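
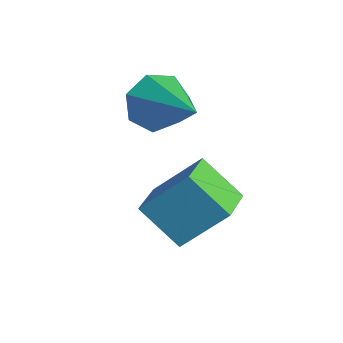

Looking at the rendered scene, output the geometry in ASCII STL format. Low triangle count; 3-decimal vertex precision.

solid 
facet normal -0.909 -0.017 -0.417
outer loop
vertex -2.836 -1.881 2.73
vertex -3.132 -1.615 3.365
vertex -2.869 -1.233 2.776
endloop
endfacet
facet normal 0.721 0.086 -0.688
outer loop
vertex -2.836 -1.881 2.73
vertex -2.869 -1.233 2.776
vertex -1.588 -1.585 4.075
endloop
endfacet
facet normal -0.909 -0.018 -0.417
outer loop
vertex -2.869 -1.233 2.776
vertex -3.132 -1.615 3.365
vertex -3.101 -0.872 3.266
endloop
endfacet
facet normal 0.538 0.780 -0.320
outer loop
vertex -2.869 -1.233 2.776
vertex -3.101 -0.872 3.266
vertex -1.588 -1.585 4.075
endloop
endfacet
facet normal -0.909 -0.018 -0.417
outer loop
vertex -3.101 -0.872 3.266
vertex -3.132 -1.615 3.365
vertex -3.356 -1.07 3.83
endloop
endfacet
facet normal 0.204 0.891 0.405
outer loop
vertex -3.101 -0.872 3.266
vertex -3.356 -1.07 3.83
vertex -1.588 -1.585 4.075
endloop
endfacet
facet normal -0.909 -0.017 -0.417
outer loop
vertex -3.356 -1.07 3.83
vertex -3.132 -1.615 3.365
vertex -3.443 -1.679 4.045
endloop
endfacet
facet normal -0.032 0.337 0.941
outer loop
vertex -3.356 -1.07 3.83
vertex -3.443 -1.679 4.045
vertex -1.588 -1.585 4.075
endloop
endfacet
facet normal -0.909 -0.017 -0.417
outer loop
vertex -3.443 -1.679 4.045
vertex -3.132 -1.615 3.365
vertex -3.296 -2.239 3.748
endloop
endfacet
facet normal 0.009 -0.467 0.884
outer loop
vertex -3.443 -1.679 4.045
vertex -3.296 -2.239 3.748
vertex -1.588 -1.585 4.075
endloop
endfacet
facet normal -0.909 -0.017 -0.417
outer loop
vertex -3.296 -2.239 3.748
vertex -3.132 -1.615 3.365
vertex -3.026 -2.329 3.163
endloop
endfacet
facet normal 0.297 -0.914 0.278
outer loop
vertex -3.296 -2.239 3.748
vertex -3.026 -2.329 3.163
vertex -1.588 -1.585 4.075
endloop
endfacet
facet normal -0.909 -0.017 -0.417
outer loop
vertex -3.026 -2.329 3.163
vertex -3.132 -1.615 3.365
vertex -2.836 -1.881 2.73
endloop
endfacet
facet normal 0.613 -0.668 -0.422
outer loop
vertex -3.026 -2.329 3.163
vertex -2.836 -1.881 2.73
vertex -1.588 -1.585 4.075
endloop
endfacet
facet normal -0.645 -0.391 0.656
outer loop
vertex -0.936 -2.155 2.811
vertex -1.681 -1.395 2.531
vertex -1.432 -3.006 1.816
endloop
endfacet
facet normal 0.677 -0.691 0.253
outer loop
vertex -0.639 -2.525 1.009
vertex -0.936 -2.155 2.811
vertex -1.432 -3.006 1.816
endloop
endfacet
facet normal -0.645 -0.391 0.657
outer loop
vertex -1.432 -3.006 1.816
vertex -1.681 -1.395 2.531
vertex -2.177 -2.246 1.537
endloop
endfacet
facet normal -0.354 -0.608 -0.710
outer loop
vertex -2.177 -2.246 1.537
vertex -0.639 -2.525 1.009
vertex -1.432 -3.006 1.816
endloop
endfacet
facet normal 0.354 0.608 0.710
outer loop
vertex -0.936 -2.155 2.811
vertex -0.888 -0.914 1.724
vertex -1.681 -1.395 2.531
endloop
endfacet
facet normal 0.677 -0.691 0.253
outer loop
vertex -0.143 -1.674 2.003
vertex -0.936 -2.155 2.811
vertex -0.639 -2.525 1.009
endloop
endfacet
facet normal 0.355 0.608 0.710
outer loop
vertex -0.143 -1.674 2.003
vertex -0.888 -0.914 1.724
vertex -0.936 -2.155 2.811
endloop
endfacet
facet normal -0.677 0.691 -0.254
outer loop
vertex -1.681 -1.395 2.531
vertex -0.888 -0.914 1.724
vertex -2.177 -2.246 1.537
endloop
endfacet
facet normal -0.354 -0.609 -0.710
outer loop
vertex -1.384 -1.765 0.729
vertex -0.639 -2.525 1.009
vertex -2.177 -2.246 1.537
endloop
endfacet
facet normal -0.677 0.691 -0.253
outer loop
vertex -2.177 -2.246 1.537
vertex -0.888 -0.914 1.724
vertex -1.384 -1.765 0.729
endloop
endfacet
facet normal 0.645 0.391 -0.656
outer loop
vertex -1.384 -1.765 0.729
vertex -0.143 -1.674 2.003
vertex -0.639 -2.525 1.009
endloop
endfacet
facet normal 0.645 0.391 -0.656
outer loop
vertex -0.888 -0.914 1.724
vertex -0.143 -1.674 2.003
vertex -1.384 -1.765 0.729
endloop
endfacet

endsolid


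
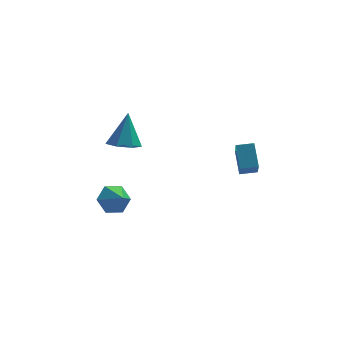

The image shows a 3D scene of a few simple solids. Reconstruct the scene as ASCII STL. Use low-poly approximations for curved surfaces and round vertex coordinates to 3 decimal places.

solid 
facet normal -0.993 -0.052 -0.105
outer loop
vertex 2.566 -3.685 0.645
vertex 2.398 -2.631 1.713
vertex 2.638 -2.279 -0.732
endloop
endfacet
facet normal 0.111 -0.698 -0.707
outer loop
vertex 3.582 -2.229 -0.633
vertex 2.566 -3.685 0.645
vertex 2.638 -2.279 -0.732
endloop
endfacet
facet normal -0.993 -0.051 -0.105
outer loop
vertex 2.638 -2.279 -0.732
vertex 2.398 -2.631 1.713
vertex 2.471 -1.224 0.335
endloop
endfacet
facet normal 0.036 0.713 -0.700
outer loop
vertex 2.471 -1.224 0.335
vertex 3.582 -2.229 -0.633
vertex 2.638 -2.279 -0.732
endloop
endfacet
facet normal -0.035 -0.714 0.699
outer loop
vertex 2.566 -3.685 0.645
vertex 3.342 -2.581 1.812
vertex 2.398 -2.631 1.713
endloop
endfacet
facet normal 0.111 -0.698 -0.707
outer loop
vertex 3.509 -3.636 0.745
vertex 2.566 -3.685 0.645
vertex 3.582 -2.229 -0.633
endloop
endfacet
facet normal -0.037 -0.714 0.700
outer loop
vertex 3.509 -3.636 0.745
vertex 3.342 -2.581 1.812
vertex 2.566 -3.685 0.645
endloop
endfacet
facet normal -0.111 0.698 0.707
outer loop
vertex 2.398 -2.631 1.713
vertex 3.342 -2.581 1.812
vertex 2.471 -1.224 0.335
endloop
endfacet
facet normal 0.037 0.714 -0.699
outer loop
vertex 3.414 -1.175 0.435
vertex 3.582 -2.229 -0.633
vertex 2.471 -1.224 0.335
endloop
endfacet
facet normal -0.111 0.698 0.707
outer loop
vertex 2.471 -1.224 0.335
vertex 3.342 -2.581 1.812
vertex 3.414 -1.175 0.435
endloop
endfacet
facet normal 0.993 0.052 0.105
outer loop
vertex 3.414 -1.175 0.435
vertex 3.509 -3.636 0.745
vertex 3.582 -2.229 -0.633
endloop
endfacet
facet normal 0.993 0.052 0.105
outer loop
vertex 3.342 -2.581 1.812
vertex 3.509 -3.636 0.745
vertex 3.414 -1.175 0.435
endloop
endfacet
facet normal -0.133 -0.382 -0.914
outer loop
vertex -2.364 -2.687 1.761
vertex -3.295 -2.509 1.822
vertex -2.605 -1.948 1.487
endloop
endfacet
facet normal 0.924 0.354 0.142
outer loop
vertex -2.364 -2.687 1.761
vertex -2.605 -1.948 1.487
vertex -3.025 -1.731 3.678
endloop
endfacet
facet normal -0.133 -0.383 -0.914
outer loop
vertex -2.605 -1.948 1.487
vertex -3.295 -2.509 1.822
vertex -3.366 -1.632 1.465
endloop
endfacet
facet normal 0.384 0.923 -0.018
outer loop
vertex -2.605 -1.948 1.487
vertex -3.366 -1.632 1.465
vertex -3.025 -1.731 3.678
endloop
endfacet
facet normal -0.133 -0.383 -0.914
outer loop
vertex -3.366 -1.632 1.465
vertex -3.295 -2.509 1.822
vertex -4.073 -1.976 1.712
endloop
endfacet
facet normal -0.406 0.908 0.103
outer loop
vertex -3.366 -1.632 1.465
vertex -4.073 -1.976 1.712
vertex -3.025 -1.731 3.678
endloop
endfacet
facet normal -0.133 -0.383 -0.914
outer loop
vertex -4.073 -1.976 1.712
vertex -3.295 -2.509 1.822
vertex -4.194 -2.721 2.042
endloop
endfacet
facet normal -0.852 0.322 0.414
outer loop
vertex -4.073 -1.976 1.712
vertex -4.194 -2.721 2.042
vertex -3.025 -1.731 3.678
endloop
endfacet
facet normal -0.133 -0.384 -0.914
outer loop
vertex -4.194 -2.721 2.042
vertex -3.295 -2.509 1.822
vertex -3.638 -3.307 2.207
endloop
endfacet
facet normal -0.618 -0.395 0.680
outer loop
vertex -4.194 -2.721 2.042
vertex -3.638 -3.307 2.207
vertex -3.025 -1.731 3.678
endloop
endfacet
facet normal -0.133 -0.384 -0.914
outer loop
vertex -3.638 -3.307 2.207
vertex -3.295 -2.509 1.822
vertex -2.823 -3.292 2.082
endloop
endfacet
facet normal 0.121 -0.702 0.702
outer loop
vertex -3.638 -3.307 2.207
vertex -2.823 -3.292 2.082
vertex -3.025 -1.731 3.678
endloop
endfacet
facet normal -0.133 -0.384 -0.914
outer loop
vertex -2.823 -3.292 2.082
vertex -3.295 -2.509 1.822
vertex -2.364 -2.687 1.761
endloop
endfacet
facet normal 0.807 -0.368 0.462
outer loop
vertex -2.823 -3.292 2.082
vertex -2.364 -2.687 1.761
vertex -3.025 -1.731 3.678
endloop
endfacet
facet normal -0.401 0.715 -0.572
outer loop
vertex -3.412 0.789 -3.657
vertex -3.847 0.098 -4.216
vertex -4.318 0.465 -3.427
endloop
endfacet
facet normal 0.206 0.115 0.972
outer loop
vertex -3.412 0.789 -3.657
vertex -4.318 0.465 -3.427
vertex -3.333 -0.818 -3.484
endloop
endfacet
facet normal -0.402 0.715 -0.572
outer loop
vertex -4.318 0.465 -3.427
vertex -3.847 0.098 -4.216
vertex -4.753 -0.227 -3.986
endloop
endfacet
facet normal -0.444 -0.377 0.813
outer loop
vertex -4.318 0.465 -3.427
vertex -4.753 -0.227 -3.986
vertex -3.333 -0.818 -3.484
endloop
endfacet
facet normal -0.402 0.715 -0.572
outer loop
vertex -4.753 -0.227 -3.986
vertex -3.847 0.098 -4.216
vertex -4.282 -0.594 -4.775
endloop
endfacet
facet normal -0.427 -0.890 0.159
outer loop
vertex -4.753 -0.227 -3.986
vertex -4.282 -0.594 -4.775
vertex -3.333 -0.818 -3.484
endloop
endfacet
facet normal -0.402 0.715 -0.572
outer loop
vertex -4.282 -0.594 -4.775
vertex -3.847 0.098 -4.216
vertex -3.376 -0.269 -5.006
endloop
endfacet
facet normal 0.241 -0.911 -0.335
outer loop
vertex -4.282 -0.594 -4.775
vertex -3.376 -0.269 -5.006
vertex -3.333 -0.818 -3.484
endloop
endfacet
facet normal -0.402 0.715 -0.572
outer loop
vertex -3.376 -0.269 -5.006
vertex -3.847 0.098 -4.216
vertex -2.941 0.422 -4.447
endloop
endfacet
facet normal 0.891 -0.418 -0.176
outer loop
vertex -3.376 -0.269 -5.006
vertex -2.941 0.422 -4.447
vertex -3.333 -0.818 -3.484
endloop
endfacet
facet normal -0.402 0.715 -0.572
outer loop
vertex -2.941 0.422 -4.447
vertex -3.847 0.098 -4.216
vertex -3.412 0.789 -3.657
endloop
endfacet
facet normal 0.874 0.094 0.477
outer loop
vertex -2.941 0.422 -4.447
vertex -3.412 0.789 -3.657
vertex -3.333 -0.818 -3.484
endloop
endfacet

endsolid


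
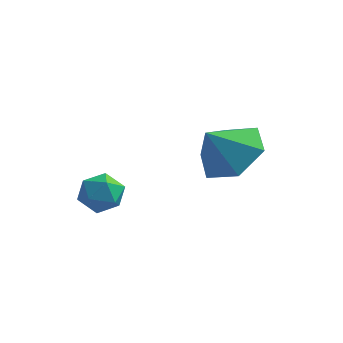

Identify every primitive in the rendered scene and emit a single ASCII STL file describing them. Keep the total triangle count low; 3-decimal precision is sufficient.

solid 
facet normal -0.982 -0.045 0.182
outer loop
vertex -2.917 1.369 -2.559
vertex -2.928 0.712 -2.782
vertex -2.81 0.848 -2.112
endloop
endfacet
facet normal -0.661 0.406 0.631
outer loop
vertex -2.917 1.369 -2.559
vertex -2.81 0.848 -2.112
vertex -2.422 1.422 -2.075
endloop
endfacet
facet normal -0.336 0.910 0.244
outer loop
vertex -2.917 1.369 -2.559
vertex -2.422 1.422 -2.075
vertex -2.3 1.641 -2.723
endloop
endfacet
facet normal -0.458 0.769 -0.446
outer loop
vertex -2.917 1.369 -2.559
vertex -2.3 1.641 -2.723
vertex -2.613 1.201 -3.16
endloop
endfacet
facet normal -0.857 0.178 -0.483
outer loop
vertex -2.917 1.369 -2.559
vertex -2.613 1.201 -3.16
vertex -2.928 0.712 -2.782
endloop
endfacet
facet normal -0.159 0.044 0.986
outer loop
vertex -2.422 1.422 -2.075
vertex -2.81 0.848 -2.112
vertex -2.127 0.799 -2.0
endloop
endfacet
facet normal -0.680 -0.686 0.259
outer loop
vertex -2.81 0.848 -2.112
vertex -2.928 0.712 -2.782
vertex -2.44 0.359 -2.437
endloop
endfacet
facet normal -0.477 -0.324 -0.817
outer loop
vertex -2.928 0.712 -2.782
vertex -2.613 1.201 -3.16
vertex -2.318 0.578 -3.085
endloop
endfacet
facet normal 0.169 0.631 -0.757
outer loop
vertex -2.613 1.201 -3.16
vertex -2.3 1.641 -2.723
vertex -1.93 1.152 -3.048
endloop
endfacet
facet normal 0.367 0.858 0.359
outer loop
vertex -2.3 1.641 -2.723
vertex -2.422 1.422 -2.075
vertex -1.812 1.288 -2.378
endloop
endfacet
facet normal 0.458 -0.769 0.446
outer loop
vertex -1.823 0.631 -2.601
vertex -2.127 0.799 -2.0
vertex -2.44 0.359 -2.437
endloop
endfacet
facet normal 0.336 -0.910 -0.244
outer loop
vertex -1.823 0.631 -2.601
vertex -2.44 0.359 -2.437
vertex -2.318 0.578 -3.085
endloop
endfacet
facet normal 0.661 -0.406 -0.631
outer loop
vertex -1.823 0.631 -2.601
vertex -2.318 0.578 -3.085
vertex -1.93 1.152 -3.048
endloop
endfacet
facet normal 0.982 0.045 -0.182
outer loop
vertex -1.823 0.631 -2.601
vertex -1.93 1.152 -3.048
vertex -1.812 1.288 -2.378
endloop
endfacet
facet normal 0.857 -0.178 0.483
outer loop
vertex -1.823 0.631 -2.601
vertex -1.812 1.288 -2.378
vertex -2.127 0.799 -2.0
endloop
endfacet
facet normal -0.169 -0.631 0.757
outer loop
vertex -2.44 0.359 -2.437
vertex -2.127 0.799 -2.0
vertex -2.81 0.848 -2.112
endloop
endfacet
facet normal -0.367 -0.858 -0.359
outer loop
vertex -2.318 0.578 -3.085
vertex -2.44 0.359 -2.437
vertex -2.928 0.712 -2.782
endloop
endfacet
facet normal 0.159 -0.044 -0.986
outer loop
vertex -1.93 1.152 -3.048
vertex -2.318 0.578 -3.085
vertex -2.613 1.201 -3.16
endloop
endfacet
facet normal 0.680 0.686 -0.259
outer loop
vertex -1.812 1.288 -2.378
vertex -1.93 1.152 -3.048
vertex -2.3 1.641 -2.723
endloop
endfacet
facet normal 0.477 0.324 0.817
outer loop
vertex -2.127 0.799 -2.0
vertex -1.812 1.288 -2.378
vertex -2.422 1.422 -2.075
endloop
endfacet
facet normal 0.435 0.461 -0.773
outer loop
vertex 0.964 3.77 -0.92
vertex 0.502 3.078 -1.593
vertex 0.001 3.987 -1.333
endloop
endfacet
facet normal -0.276 0.419 0.865
outer loop
vertex 0.964 3.77 -0.92
vertex 0.001 3.987 -1.333
vertex -0.042 2.502 -0.627
endloop
endfacet
facet normal 0.435 0.461 -0.773
outer loop
vertex 0.001 3.987 -1.333
vertex 0.502 3.078 -1.593
vertex -0.461 3.295 -2.006
endloop
endfacet
facet normal -0.894 0.213 0.394
outer loop
vertex 0.001 3.987 -1.333
vertex -0.461 3.295 -2.006
vertex -0.042 2.502 -0.627
endloop
endfacet
facet normal 0.435 0.461 -0.773
outer loop
vertex -0.461 3.295 -2.006
vertex 0.502 3.078 -1.593
vertex 0.04 2.386 -2.266
endloop
endfacet
facet normal -0.877 -0.481 -0.010
outer loop
vertex -0.461 3.295 -2.006
vertex 0.04 2.386 -2.266
vertex -0.042 2.502 -0.627
endloop
endfacet
facet normal 0.435 0.461 -0.773
outer loop
vertex 0.04 2.386 -2.266
vertex 0.502 3.078 -1.593
vertex 1.003 2.169 -1.853
endloop
endfacet
facet normal -0.242 -0.969 0.056
outer loop
vertex 0.04 2.386 -2.266
vertex 1.003 2.169 -1.853
vertex -0.042 2.502 -0.627
endloop
endfacet
facet normal 0.435 0.461 -0.774
outer loop
vertex 1.003 2.169 -1.853
vertex 0.502 3.078 -1.593
vertex 1.465 2.861 -1.181
endloop
endfacet
facet normal 0.375 -0.762 0.527
outer loop
vertex 1.003 2.169 -1.853
vertex 1.465 2.861 -1.181
vertex -0.042 2.502 -0.627
endloop
endfacet
facet normal 0.435 0.462 -0.773
outer loop
vertex 1.465 2.861 -1.181
vertex 0.502 3.078 -1.593
vertex 0.964 3.77 -0.92
endloop
endfacet
facet normal 0.359 -0.070 0.931
outer loop
vertex 1.465 2.861 -1.181
vertex 0.964 3.77 -0.92
vertex -0.042 2.502 -0.627
endloop
endfacet

endsolid


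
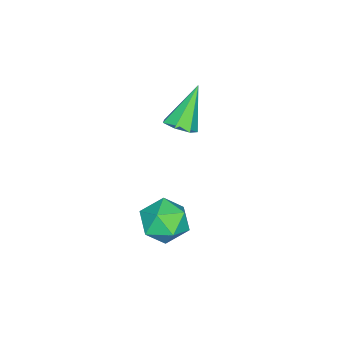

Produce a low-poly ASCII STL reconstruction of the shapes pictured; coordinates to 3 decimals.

solid 
facet normal -0.903 -0.261 0.342
outer loop
vertex -0.544 3.341 -3.414
vertex -0.337 2.381 -3.601
vertex -0.114 2.776 -2.711
endloop
endfacet
facet normal -0.666 0.327 0.670
outer loop
vertex -0.544 3.341 -3.414
vertex -0.114 2.776 -2.711
vertex 0.198 3.714 -2.858
endloop
endfacet
facet normal -0.542 0.823 0.171
outer loop
vertex -0.544 3.341 -3.414
vertex 0.198 3.714 -2.858
vertex 0.168 3.898 -3.839
endloop
endfacet
facet normal -0.701 0.541 -0.465
outer loop
vertex -0.544 3.341 -3.414
vertex 0.168 3.898 -3.839
vertex -0.163 3.075 -4.298
endloop
endfacet
facet normal -0.924 -0.129 -0.359
outer loop
vertex -0.544 3.341 -3.414
vertex -0.163 3.075 -4.298
vertex -0.337 2.381 -3.601
endloop
endfacet
facet normal -0.045 0.169 0.985
outer loop
vertex 0.198 3.714 -2.858
vertex -0.114 2.776 -2.711
vertex 0.863 2.985 -2.702
endloop
endfacet
facet normal -0.427 -0.782 0.454
outer loop
vertex -0.114 2.776 -2.711
vertex -0.337 2.381 -3.601
vertex 0.532 2.162 -3.161
endloop
endfacet
facet normal -0.463 -0.568 -0.681
outer loop
vertex -0.337 2.381 -3.601
vertex -0.163 3.075 -4.298
vertex 0.502 2.346 -4.142
endloop
endfacet
facet normal -0.102 0.516 -0.851
outer loop
vertex -0.163 3.075 -4.298
vertex 0.168 3.898 -3.839
vertex 0.814 3.284 -4.289
endloop
endfacet
facet normal 0.155 0.972 0.178
outer loop
vertex 0.168 3.898 -3.839
vertex 0.198 3.714 -2.858
vertex 1.037 3.679 -3.399
endloop
endfacet
facet normal 0.701 -0.541 0.465
outer loop
vertex 1.244 2.719 -3.586
vertex 0.863 2.985 -2.702
vertex 0.532 2.162 -3.161
endloop
endfacet
facet normal 0.542 -0.823 -0.171
outer loop
vertex 1.244 2.719 -3.586
vertex 0.532 2.162 -3.161
vertex 0.502 2.346 -4.142
endloop
endfacet
facet normal 0.666 -0.327 -0.670
outer loop
vertex 1.244 2.719 -3.586
vertex 0.502 2.346 -4.142
vertex 0.814 3.284 -4.289
endloop
endfacet
facet normal 0.903 0.261 -0.342
outer loop
vertex 1.244 2.719 -3.586
vertex 0.814 3.284 -4.289
vertex 1.037 3.679 -3.399
endloop
endfacet
facet normal 0.924 0.129 0.359
outer loop
vertex 1.244 2.719 -3.586
vertex 1.037 3.679 -3.399
vertex 0.863 2.985 -2.702
endloop
endfacet
facet normal 0.102 -0.516 0.851
outer loop
vertex 0.532 2.162 -3.161
vertex 0.863 2.985 -2.702
vertex -0.114 2.776 -2.711
endloop
endfacet
facet normal -0.155 -0.972 -0.178
outer loop
vertex 0.502 2.346 -4.142
vertex 0.532 2.162 -3.161
vertex -0.337 2.381 -3.601
endloop
endfacet
facet normal 0.045 -0.169 -0.985
outer loop
vertex 0.814 3.284 -4.289
vertex 0.502 2.346 -4.142
vertex -0.163 3.075 -4.298
endloop
endfacet
facet normal 0.427 0.782 -0.454
outer loop
vertex 1.037 3.679 -3.399
vertex 0.814 3.284 -4.289
vertex 0.168 3.898 -3.839
endloop
endfacet
facet normal 0.463 0.568 0.681
outer loop
vertex 0.863 2.985 -2.702
vertex 1.037 3.679 -3.399
vertex 0.198 3.714 -2.858
endloop
endfacet
facet normal 0.577 -0.114 -0.809
outer loop
vertex -1.087 2.738 0.369
vertex -1.626 2.685 -0.008
vertex -1.29 3.229 0.155
endloop
endfacet
facet normal 0.524 0.513 0.680
outer loop
vertex -1.087 2.738 0.369
vertex -1.29 3.229 0.155
vertex -2.694 2.895 1.488
endloop
endfacet
facet normal 0.576 -0.114 -0.809
outer loop
vertex -1.29 3.229 0.155
vertex -1.626 2.685 -0.008
vertex -1.747 3.311 -0.182
endloop
endfacet
facet normal -0.003 0.971 0.240
outer loop
vertex -1.29 3.229 0.155
vertex -1.747 3.311 -0.182
vertex -2.694 2.895 1.488
endloop
endfacet
facet normal 0.577 -0.113 -0.809
outer loop
vertex -1.747 3.311 -0.182
vertex -1.626 2.685 -0.008
vertex -2.112 2.921 -0.388
endloop
endfacet
facet normal -0.662 0.723 -0.195
outer loop
vertex -1.747 3.311 -0.182
vertex -2.112 2.921 -0.388
vertex -2.694 2.895 1.488
endloop
endfacet
facet normal 0.577 -0.114 -0.809
outer loop
vertex -2.112 2.921 -0.388
vertex -1.626 2.685 -0.008
vertex -2.112 2.354 -0.308
endloop
endfacet
facet normal -0.954 -0.042 -0.297
outer loop
vertex -2.112 2.921 -0.388
vertex -2.112 2.354 -0.308
vertex -2.694 2.895 1.488
endloop
endfacet
facet normal 0.576 -0.113 -0.809
outer loop
vertex -2.112 2.354 -0.308
vertex -1.626 2.685 -0.008
vertex -1.746 2.036 -0.003
endloop
endfacet
facet normal -0.661 -0.750 0.012
outer loop
vertex -2.112 2.354 -0.308
vertex -1.746 2.036 -0.003
vertex -2.694 2.895 1.488
endloop
endfacet
facet normal 0.576 -0.113 -0.809
outer loop
vertex -1.746 2.036 -0.003
vertex -1.626 2.685 -0.008
vertex -1.29 2.207 0.298
endloop
endfacet
facet normal -0.003 -0.867 0.498
outer loop
vertex -1.746 2.036 -0.003
vertex -1.29 2.207 0.298
vertex -2.694 2.895 1.488
endloop
endfacet
facet normal 0.577 -0.112 -0.809
outer loop
vertex -1.29 2.207 0.298
vertex -1.626 2.685 -0.008
vertex -1.087 2.738 0.369
endloop
endfacet
facet normal 0.524 -0.306 0.795
outer loop
vertex -1.29 2.207 0.298
vertex -1.087 2.738 0.369
vertex -2.694 2.895 1.488
endloop
endfacet

endsolid


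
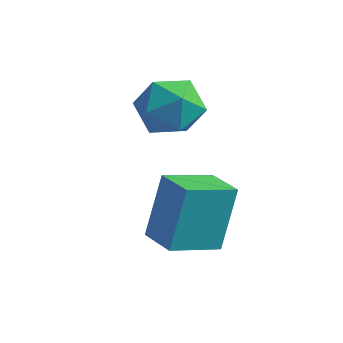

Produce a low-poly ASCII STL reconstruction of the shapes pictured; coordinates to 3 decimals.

solid 
facet normal 0.146 0.101 0.984
outer loop
vertex -2.953 -0.01 0.732
vertex -3.635 -0.803 0.915
vertex -2.602 -1.011 0.783
endloop
endfacet
facet normal 0.730 0.288 0.620
outer loop
vertex -2.953 -0.01 0.732
vertex -2.602 -1.011 0.783
vertex -2.227 -0.355 0.037
endloop
endfacet
facet normal 0.552 0.816 0.172
outer loop
vertex -2.953 -0.01 0.732
vertex -2.227 -0.355 0.037
vertex -3.029 0.258 -0.293
endloop
endfacet
facet normal -0.142 0.955 0.260
outer loop
vertex -2.953 -0.01 0.732
vertex -3.029 0.258 -0.293
vertex -3.899 -0.019 0.249
endloop
endfacet
facet normal -0.394 0.514 0.762
outer loop
vertex -2.953 -0.01 0.732
vertex -3.899 -0.019 0.249
vertex -3.635 -0.803 0.915
endloop
endfacet
facet normal 0.934 -0.273 0.229
outer loop
vertex -2.227 -0.355 0.037
vertex -2.602 -1.011 0.783
vertex -2.461 -1.361 -0.209
endloop
endfacet
facet normal -0.011 -0.574 0.818
outer loop
vertex -2.602 -1.011 0.783
vertex -3.635 -0.803 0.915
vertex -3.331 -1.638 0.333
endloop
endfacet
facet normal -0.883 0.093 0.460
outer loop
vertex -3.635 -0.803 0.915
vertex -3.899 -0.019 0.249
vertex -4.133 -1.025 0.003
endloop
endfacet
facet normal -0.476 0.806 -0.352
outer loop
vertex -3.899 -0.019 0.249
vertex -3.029 0.258 -0.293
vertex -3.758 -0.369 -0.743
endloop
endfacet
facet normal 0.647 0.580 -0.495
outer loop
vertex -3.029 0.258 -0.293
vertex -2.227 -0.355 0.037
vertex -2.725 -0.577 -0.875
endloop
endfacet
facet normal 0.142 -0.955 -0.260
outer loop
vertex -3.407 -1.37 -0.692
vertex -2.461 -1.361 -0.209
vertex -3.331 -1.638 0.333
endloop
endfacet
facet normal -0.552 -0.816 -0.172
outer loop
vertex -3.407 -1.37 -0.692
vertex -3.331 -1.638 0.333
vertex -4.133 -1.025 0.003
endloop
endfacet
facet normal -0.730 -0.288 -0.620
outer loop
vertex -3.407 -1.37 -0.692
vertex -4.133 -1.025 0.003
vertex -3.758 -0.369 -0.743
endloop
endfacet
facet normal -0.146 -0.101 -0.984
outer loop
vertex -3.407 -1.37 -0.692
vertex -3.758 -0.369 -0.743
vertex -2.725 -0.577 -0.875
endloop
endfacet
facet normal 0.394 -0.514 -0.762
outer loop
vertex -3.407 -1.37 -0.692
vertex -2.725 -0.577 -0.875
vertex -2.461 -1.361 -0.209
endloop
endfacet
facet normal 0.476 -0.806 0.352
outer loop
vertex -3.331 -1.638 0.333
vertex -2.461 -1.361 -0.209
vertex -2.602 -1.011 0.783
endloop
endfacet
facet normal -0.647 -0.580 0.495
outer loop
vertex -4.133 -1.025 0.003
vertex -3.331 -1.638 0.333
vertex -3.635 -0.803 0.915
endloop
endfacet
facet normal -0.934 0.273 -0.229
outer loop
vertex -3.758 -0.369 -0.743
vertex -4.133 -1.025 0.003
vertex -3.899 -0.019 0.249
endloop
endfacet
facet normal 0.011 0.574 -0.818
outer loop
vertex -2.725 -0.577 -0.875
vertex -3.758 -0.369 -0.743
vertex -3.029 0.258 -0.293
endloop
endfacet
facet normal 0.883 -0.093 -0.460
outer loop
vertex -2.461 -1.361 -0.209
vertex -2.725 -0.577 -0.875
vertex -2.227 -0.355 0.037
endloop
endfacet
facet normal -0.881 0.431 -0.195
outer loop
vertex -2.246 -2.636 -1.062
vertex -1.475 -1.332 -1.664
vertex -2.253 -3.475 -2.888
endloop
endfacet
facet normal -0.473 -0.800 0.369
outer loop
vertex -1.205 -3.988 -2.656
vertex -2.246 -2.636 -1.062
vertex -2.253 -3.475 -2.888
endloop
endfacet
facet normal -0.881 0.431 -0.195
outer loop
vertex -2.253 -3.475 -2.888
vertex -1.475 -1.332 -1.664
vertex -1.482 -2.171 -3.49
endloop
endfacet
facet normal -0.003 -0.418 -0.909
outer loop
vertex -1.482 -2.171 -3.49
vertex -1.205 -3.988 -2.656
vertex -2.253 -3.475 -2.888
endloop
endfacet
facet normal 0.003 0.418 0.909
outer loop
vertex -2.246 -2.636 -1.062
vertex -0.427 -1.845 -1.432
vertex -1.475 -1.332 -1.664
endloop
endfacet
facet normal -0.473 -0.800 0.369
outer loop
vertex -1.198 -3.149 -0.83
vertex -2.246 -2.636 -1.062
vertex -1.205 -3.988 -2.656
endloop
endfacet
facet normal 0.003 0.418 0.909
outer loop
vertex -1.198 -3.149 -0.83
vertex -0.427 -1.845 -1.432
vertex -2.246 -2.636 -1.062
endloop
endfacet
facet normal 0.473 0.800 -0.369
outer loop
vertex -1.475 -1.332 -1.664
vertex -0.427 -1.845 -1.432
vertex -1.482 -2.171 -3.49
endloop
endfacet
facet normal -0.003 -0.418 -0.909
outer loop
vertex -0.434 -2.684 -3.258
vertex -1.205 -3.988 -2.656
vertex -1.482 -2.171 -3.49
endloop
endfacet
facet normal 0.473 0.800 -0.369
outer loop
vertex -1.482 -2.171 -3.49
vertex -0.427 -1.845 -1.432
vertex -0.434 -2.684 -3.258
endloop
endfacet
facet normal 0.881 -0.431 0.195
outer loop
vertex -0.434 -2.684 -3.258
vertex -1.198 -3.149 -0.83
vertex -1.205 -3.988 -2.656
endloop
endfacet
facet normal 0.881 -0.431 0.195
outer loop
vertex -0.427 -1.845 -1.432
vertex -1.198 -3.149 -0.83
vertex -0.434 -2.684 -3.258
endloop
endfacet

endsolid


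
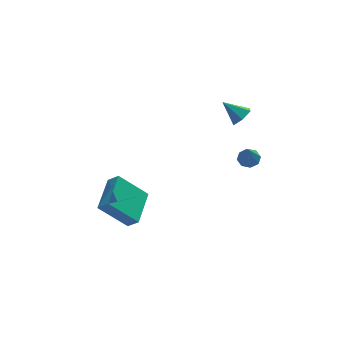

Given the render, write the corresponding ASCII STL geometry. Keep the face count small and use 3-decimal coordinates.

solid 
facet normal -0.698 0.134 0.703
outer loop
vertex -3.25 -3.41 -0.792
vertex -2.388 -1.563 -0.289
vertex -3.731 -3.036 -1.341
endloop
endfacet
facet normal -0.411 -0.880 -0.239
outer loop
vertex -2.272 -3.317 -2.811
vertex -3.25 -3.41 -0.792
vertex -3.731 -3.036 -1.341
endloop
endfacet
facet normal -0.698 0.134 0.703
outer loop
vertex -3.731 -3.036 -1.341
vertex -2.388 -1.563 -0.289
vertex -2.869 -1.189 -0.838
endloop
endfacet
facet normal -0.587 0.456 -0.669
outer loop
vertex -2.869 -1.189 -0.838
vertex -2.272 -3.317 -2.811
vertex -3.731 -3.036 -1.341
endloop
endfacet
facet normal 0.587 -0.456 0.669
outer loop
vertex -3.25 -3.41 -0.792
vertex -0.929 -1.844 -1.759
vertex -2.388 -1.563 -0.289
endloop
endfacet
facet normal -0.411 -0.880 -0.239
outer loop
vertex -1.791 -3.691 -2.262
vertex -3.25 -3.41 -0.792
vertex -2.272 -3.317 -2.811
endloop
endfacet
facet normal 0.587 -0.456 0.669
outer loop
vertex -1.791 -3.691 -2.262
vertex -0.929 -1.844 -1.759
vertex -3.25 -3.41 -0.792
endloop
endfacet
facet normal 0.411 0.880 0.239
outer loop
vertex -2.388 -1.563 -0.289
vertex -0.929 -1.844 -1.759
vertex -2.869 -1.189 -0.838
endloop
endfacet
facet normal -0.587 0.456 -0.669
outer loop
vertex -1.41 -1.47 -2.308
vertex -2.272 -3.317 -2.811
vertex -2.869 -1.189 -0.838
endloop
endfacet
facet normal 0.411 0.880 0.239
outer loop
vertex -2.869 -1.189 -0.838
vertex -0.929 -1.844 -1.759
vertex -1.41 -1.47 -2.308
endloop
endfacet
facet normal 0.698 -0.134 -0.703
outer loop
vertex -1.41 -1.47 -2.308
vertex -1.791 -3.691 -2.262
vertex -2.272 -3.317 -2.811
endloop
endfacet
facet normal 0.698 -0.134 -0.703
outer loop
vertex -0.929 -1.844 -1.759
vertex -1.791 -3.691 -2.262
vertex -1.41 -1.47 -2.308
endloop
endfacet
facet normal 0.196 0.482 -0.854
outer loop
vertex 4.499 -3.311 1.435
vertex 3.912 -3.214 1.355
vertex 4.359 -2.917 1.625
endloop
endfacet
facet normal 0.821 0.016 0.571
outer loop
vertex 4.499 -3.311 1.435
vertex 4.359 -2.917 1.625
vertex 3.588 -4.006 2.765
endloop
endfacet
facet normal 0.198 0.480 -0.855
outer loop
vertex 4.359 -2.917 1.625
vertex 3.912 -3.214 1.355
vertex 3.957 -2.696 1.656
endloop
endfacet
facet normal 0.357 0.543 0.760
outer loop
vertex 4.359 -2.917 1.625
vertex 3.957 -2.696 1.656
vertex 3.588 -4.006 2.765
endloop
endfacet
facet normal 0.197 0.480 -0.855
outer loop
vertex 3.957 -2.696 1.656
vertex 3.912 -3.214 1.355
vertex 3.529 -2.779 1.511
endloop
endfacet
facet normal -0.353 0.660 0.663
outer loop
vertex 3.957 -2.696 1.656
vertex 3.529 -2.779 1.511
vertex 3.588 -4.006 2.765
endloop
endfacet
facet normal 0.197 0.480 -0.855
outer loop
vertex 3.529 -2.779 1.511
vertex 3.912 -3.214 1.355
vertex 3.326 -3.116 1.275
endloop
endfacet
facet normal -0.892 0.301 0.337
outer loop
vertex 3.529 -2.779 1.511
vertex 3.326 -3.116 1.275
vertex 3.588 -4.006 2.765
endloop
endfacet
facet normal 0.197 0.482 -0.854
outer loop
vertex 3.326 -3.116 1.275
vertex 3.912 -3.214 1.355
vertex 3.466 -3.51 1.085
endloop
endfacet
facet normal -0.946 -0.323 -0.027
outer loop
vertex 3.326 -3.116 1.275
vertex 3.466 -3.51 1.085
vertex 3.588 -4.006 2.765
endloop
endfacet
facet normal 0.199 0.480 -0.854
outer loop
vertex 3.466 -3.51 1.085
vertex 3.912 -3.214 1.355
vertex 3.867 -3.731 1.054
endloop
endfacet
facet normal -0.484 -0.848 -0.215
outer loop
vertex 3.466 -3.51 1.085
vertex 3.867 -3.731 1.054
vertex 3.588 -4.006 2.765
endloop
endfacet
facet normal 0.196 0.481 -0.855
outer loop
vertex 3.867 -3.731 1.054
vertex 3.912 -3.214 1.355
vertex 4.295 -3.648 1.199
endloop
endfacet
facet normal 0.228 -0.967 -0.118
outer loop
vertex 3.867 -3.731 1.054
vertex 4.295 -3.648 1.199
vertex 3.588 -4.006 2.765
endloop
endfacet
facet normal 0.196 0.480 -0.855
outer loop
vertex 4.295 -3.648 1.199
vertex 3.912 -3.214 1.355
vertex 4.499 -3.311 1.435
endloop
endfacet
facet normal 0.766 -0.609 0.207
outer loop
vertex 4.295 -3.648 1.199
vertex 4.499 -3.311 1.435
vertex 3.588 -4.006 2.765
endloop
endfacet
facet normal 0.648 -0.417 -0.637
outer loop
vertex 4.69 -0.15 2.724
vertex 4.174 -0.569 2.473
vertex 4.291 0.066 2.177
endloop
endfacet
facet normal 0.197 0.952 0.232
outer loop
vertex 4.69 -0.15 2.724
vertex 4.291 0.066 2.177
vertex 3.306 -0.011 3.327
endloop
endfacet
facet normal 0.649 -0.416 -0.637
outer loop
vertex 4.291 0.066 2.177
vertex 4.174 -0.569 2.473
vertex 3.776 -0.353 1.926
endloop
endfacet
facet normal -0.479 0.802 -0.356
outer loop
vertex 4.291 0.066 2.177
vertex 3.776 -0.353 1.926
vertex 3.306 -0.011 3.327
endloop
endfacet
facet normal 0.649 -0.416 -0.637
outer loop
vertex 3.776 -0.353 1.926
vertex 4.174 -0.569 2.473
vertex 3.659 -0.988 2.222
endloop
endfacet
facet normal -0.946 0.024 -0.323
outer loop
vertex 3.776 -0.353 1.926
vertex 3.659 -0.988 2.222
vertex 3.306 -0.011 3.327
endloop
endfacet
facet normal 0.649 -0.416 -0.637
outer loop
vertex 3.659 -0.988 2.222
vertex 4.174 -0.569 2.473
vertex 4.057 -1.204 2.768
endloop
endfacet
facet normal -0.738 -0.605 0.299
outer loop
vertex 3.659 -0.988 2.222
vertex 4.057 -1.204 2.768
vertex 3.306 -0.011 3.327
endloop
endfacet
facet normal 0.648 -0.416 -0.638
outer loop
vertex 4.057 -1.204 2.768
vertex 4.174 -0.569 2.473
vertex 4.573 -0.785 3.019
endloop
endfacet
facet normal -0.062 -0.455 0.888
outer loop
vertex 4.057 -1.204 2.768
vertex 4.573 -0.785 3.019
vertex 3.306 -0.011 3.327
endloop
endfacet
facet normal 0.648 -0.416 -0.638
outer loop
vertex 4.573 -0.785 3.019
vertex 4.174 -0.569 2.473
vertex 4.69 -0.15 2.724
endloop
endfacet
facet normal 0.405 0.323 0.855
outer loop
vertex 4.573 -0.785 3.019
vertex 4.69 -0.15 2.724
vertex 3.306 -0.011 3.327
endloop
endfacet

endsolid


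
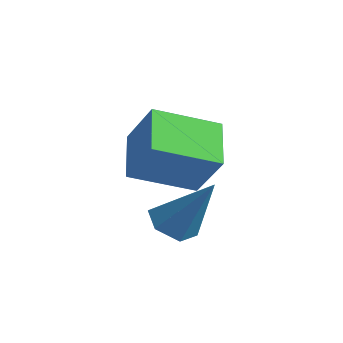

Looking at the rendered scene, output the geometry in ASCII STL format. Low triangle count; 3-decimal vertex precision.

solid 
facet normal -0.531 -0.229 -0.815
outer loop
vertex 1.27 -1.511 -2.101
vertex 0.635 -1.195 -1.776
vertex 1.111 -0.755 -2.21
endloop
endfacet
facet normal 0.947 0.159 -0.278
outer loop
vertex 1.27 -1.511 -2.101
vertex 1.111 -0.755 -2.21
vertex 1.725 -0.725 -0.104
endloop
endfacet
facet normal -0.531 -0.230 -0.815
outer loop
vertex 1.111 -0.755 -2.21
vertex 0.635 -1.195 -1.776
vertex 0.476 -0.44 -1.885
endloop
endfacet
facet normal 0.388 0.913 -0.126
outer loop
vertex 1.111 -0.755 -2.21
vertex 0.476 -0.44 -1.885
vertex 1.725 -0.725 -0.104
endloop
endfacet
facet normal -0.531 -0.230 -0.815
outer loop
vertex 0.476 -0.44 -1.885
vertex 0.635 -1.195 -1.776
vertex 0.0 -0.88 -1.451
endloop
endfacet
facet normal -0.392 0.825 0.407
outer loop
vertex 0.476 -0.44 -1.885
vertex 0.0 -0.88 -1.451
vertex 1.725 -0.725 -0.104
endloop
endfacet
facet normal -0.531 -0.230 -0.815
outer loop
vertex 0.0 -0.88 -1.451
vertex 0.635 -1.195 -1.776
vertex 0.16 -1.636 -1.342
endloop
endfacet
facet normal -0.614 -0.016 0.789
outer loop
vertex 0.0 -0.88 -1.451
vertex 0.16 -1.636 -1.342
vertex 1.725 -0.725 -0.104
endloop
endfacet
facet normal -0.531 -0.230 -0.815
outer loop
vertex 0.16 -1.636 -1.342
vertex 0.635 -1.195 -1.776
vertex 0.795 -1.951 -1.667
endloop
endfacet
facet normal -0.056 -0.769 0.637
outer loop
vertex 0.16 -1.636 -1.342
vertex 0.795 -1.951 -1.667
vertex 1.725 -0.725 -0.104
endloop
endfacet
facet normal -0.532 -0.230 -0.815
outer loop
vertex 0.795 -1.951 -1.667
vertex 0.635 -1.195 -1.776
vertex 1.27 -1.511 -2.101
endloop
endfacet
facet normal 0.725 -0.681 0.103
outer loop
vertex 0.795 -1.951 -1.667
vertex 1.27 -1.511 -2.101
vertex 1.725 -0.725 -0.104
endloop
endfacet
facet normal -0.589 -0.014 -0.808
outer loop
vertex -2.774 0.168 -0.193
vertex -1.789 1.866 -0.941
vertex -1.636 -0.85 -1.005
endloop
endfacet
facet normal -0.469 -0.808 0.356
outer loop
vertex -0.611 -0.826 0.401
vertex -2.774 0.168 -0.193
vertex -1.636 -0.85 -1.005
endloop
endfacet
facet normal -0.589 -0.014 -0.808
outer loop
vertex -1.636 -0.85 -1.005
vertex -1.789 1.866 -0.941
vertex -0.65 0.847 -1.753
endloop
endfacet
facet normal 0.658 -0.589 -0.469
outer loop
vertex -0.65 0.847 -1.753
vertex -0.611 -0.826 0.401
vertex -1.636 -0.85 -1.005
endloop
endfacet
facet normal -0.658 0.589 0.470
outer loop
vertex -2.774 0.168 -0.193
vertex -0.764 1.89 0.465
vertex -1.789 1.866 -0.941
endloop
endfacet
facet normal -0.469 -0.808 0.356
outer loop
vertex -1.75 0.193 1.213
vertex -2.774 0.168 -0.193
vertex -0.611 -0.826 0.401
endloop
endfacet
facet normal -0.658 0.589 0.469
outer loop
vertex -1.75 0.193 1.213
vertex -0.764 1.89 0.465
vertex -2.774 0.168 -0.193
endloop
endfacet
facet normal 0.469 0.808 -0.356
outer loop
vertex -1.789 1.866 -0.941
vertex -0.764 1.89 0.465
vertex -0.65 0.847 -1.753
endloop
endfacet
facet normal 0.658 -0.589 -0.469
outer loop
vertex 0.374 0.872 -0.347
vertex -0.611 -0.826 0.401
vertex -0.65 0.847 -1.753
endloop
endfacet
facet normal 0.469 0.808 -0.356
outer loop
vertex -0.65 0.847 -1.753
vertex -0.764 1.89 0.465
vertex 0.374 0.872 -0.347
endloop
endfacet
facet normal 0.589 0.014 0.808
outer loop
vertex 0.374 0.872 -0.347
vertex -1.75 0.193 1.213
vertex -0.611 -0.826 0.401
endloop
endfacet
facet normal 0.589 0.014 0.808
outer loop
vertex -0.764 1.89 0.465
vertex -1.75 0.193 1.213
vertex 0.374 0.872 -0.347
endloop
endfacet

endsolid


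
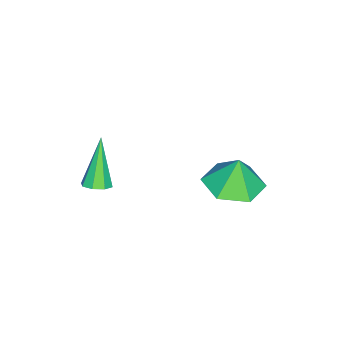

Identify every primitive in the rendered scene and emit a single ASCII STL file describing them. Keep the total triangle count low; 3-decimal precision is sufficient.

solid 
facet normal 0.089 -0.104 -0.990
outer loop
vertex -2.212 4.137 -0.968
vertex -2.858 3.309 -0.939
vertex -3.248 4.274 -1.076
endloop
endfacet
facet normal 0.056 0.842 0.536
outer loop
vertex -2.212 4.137 -0.968
vertex -3.248 4.274 -1.076
vertex -2.962 3.431 0.219
endloop
endfacet
facet normal 0.091 -0.104 -0.990
outer loop
vertex -3.248 4.274 -1.076
vertex -2.858 3.309 -0.939
vertex -3.893 3.446 -1.048
endloop
endfacet
facet normal -0.674 0.542 0.502
outer loop
vertex -3.248 4.274 -1.076
vertex -3.893 3.446 -1.048
vertex -2.962 3.431 0.219
endloop
endfacet
facet normal 0.091 -0.104 -0.990
outer loop
vertex -3.893 3.446 -1.048
vertex -2.858 3.309 -0.939
vertex -3.503 2.481 -0.911
endloop
endfacet
facet normal -0.784 -0.236 0.574
outer loop
vertex -3.893 3.446 -1.048
vertex -3.503 2.481 -0.911
vertex -2.962 3.431 0.219
endloop
endfacet
facet normal 0.090 -0.103 -0.991
outer loop
vertex -3.503 2.481 -0.911
vertex -2.858 3.309 -0.939
vertex -2.467 2.344 -0.803
endloop
endfacet
facet normal -0.165 -0.714 0.680
outer loop
vertex -3.503 2.481 -0.911
vertex -2.467 2.344 -0.803
vertex -2.962 3.431 0.219
endloop
endfacet
facet normal 0.090 -0.103 -0.991
outer loop
vertex -2.467 2.344 -0.803
vertex -2.858 3.309 -0.939
vertex -1.822 3.172 -0.831
endloop
endfacet
facet normal 0.564 -0.415 0.714
outer loop
vertex -2.467 2.344 -0.803
vertex -1.822 3.172 -0.831
vertex -2.962 3.431 0.219
endloop
endfacet
facet normal 0.089 -0.104 -0.990
outer loop
vertex -1.822 3.172 -0.831
vertex -2.858 3.309 -0.939
vertex -2.212 4.137 -0.968
endloop
endfacet
facet normal 0.674 0.364 0.643
outer loop
vertex -1.822 3.172 -0.831
vertex -2.212 4.137 -0.968
vertex -2.962 3.431 0.219
endloop
endfacet
facet normal 0.491 0.137 -0.861
outer loop
vertex -0.368 -0.402 -0.444
vertex -0.803 -0.465 -0.702
vertex -0.558 -0.066 -0.499
endloop
endfacet
facet normal 0.575 0.438 0.691
outer loop
vertex -0.368 -0.402 -0.444
vertex -0.558 -0.066 -0.499
vertex -1.697 -0.715 0.862
endloop
endfacet
facet normal 0.491 0.137 -0.861
outer loop
vertex -0.558 -0.066 -0.499
vertex -0.803 -0.465 -0.702
vertex -0.892 0.037 -0.673
endloop
endfacet
facet normal 0.037 0.890 0.455
outer loop
vertex -0.558 -0.066 -0.499
vertex -0.892 0.037 -0.673
vertex -1.697 -0.715 0.862
endloop
endfacet
facet normal 0.494 0.137 -0.859
outer loop
vertex -0.892 0.037 -0.673
vertex -0.803 -0.465 -0.702
vertex -1.173 -0.154 -0.865
endloop
endfacet
facet normal -0.597 0.799 0.078
outer loop
vertex -0.892 0.037 -0.673
vertex -1.173 -0.154 -0.865
vertex -1.697 -0.715 0.862
endloop
endfacet
facet normal 0.493 0.135 -0.860
outer loop
vertex -1.173 -0.154 -0.865
vertex -0.803 -0.465 -0.702
vertex -1.238 -0.527 -0.961
endloop
endfacet
facet normal -0.951 0.221 -0.217
outer loop
vertex -1.173 -0.154 -0.865
vertex -1.238 -0.527 -0.961
vertex -1.697 -0.715 0.862
endloop
endfacet
facet normal 0.492 0.139 -0.859
outer loop
vertex -1.238 -0.527 -0.961
vertex -0.803 -0.465 -0.702
vertex -1.047 -0.863 -0.906
endloop
endfacet
facet normal -0.821 -0.509 -0.259
outer loop
vertex -1.238 -0.527 -0.961
vertex -1.047 -0.863 -0.906
vertex -1.697 -0.715 0.862
endloop
endfacet
facet normal 0.492 0.139 -0.859
outer loop
vertex -1.047 -0.863 -0.906
vertex -0.803 -0.465 -0.702
vertex -0.714 -0.966 -0.732
endloop
endfacet
facet normal -0.284 -0.959 -0.024
outer loop
vertex -1.047 -0.863 -0.906
vertex -0.714 -0.966 -0.732
vertex -1.697 -0.715 0.862
endloop
endfacet
facet normal 0.491 0.139 -0.860
outer loop
vertex -0.714 -0.966 -0.732
vertex -0.803 -0.465 -0.702
vertex -0.432 -0.775 -0.54
endloop
endfacet
facet normal 0.349 -0.869 0.352
outer loop
vertex -0.714 -0.966 -0.732
vertex -0.432 -0.775 -0.54
vertex -1.697 -0.715 0.862
endloop
endfacet
facet normal 0.491 0.137 -0.861
outer loop
vertex -0.432 -0.775 -0.54
vertex -0.803 -0.465 -0.702
vertex -0.368 -0.402 -0.444
endloop
endfacet
facet normal 0.705 -0.288 0.648
outer loop
vertex -0.432 -0.775 -0.54
vertex -0.368 -0.402 -0.444
vertex -1.697 -0.715 0.862
endloop
endfacet

endsolid


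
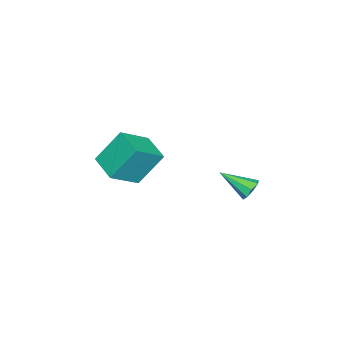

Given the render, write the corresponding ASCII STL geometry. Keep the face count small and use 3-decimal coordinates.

solid 
facet normal -0.336 0.486 0.806
outer loop
vertex -2.919 -2.184 4.813
vertex -1.902 -0.962 4.5
vertex -4.26 -1.341 3.745
endloop
endfacet
facet normal -0.628 -0.754 0.193
outer loop
vertex -3.558 -2.358 2.06
vertex -2.919 -2.184 4.813
vertex -4.26 -1.341 3.745
endloop
endfacet
facet normal -0.336 0.487 0.806
outer loop
vertex -4.26 -1.341 3.745
vertex -1.902 -0.962 4.5
vertex -3.244 -0.12 3.432
endloop
endfacet
facet normal -0.702 0.441 -0.559
outer loop
vertex -3.244 -0.12 3.432
vertex -3.558 -2.358 2.06
vertex -4.26 -1.341 3.745
endloop
endfacet
facet normal 0.702 -0.441 0.559
outer loop
vertex -2.919 -2.184 4.813
vertex -1.2 -1.979 2.815
vertex -1.902 -0.962 4.5
endloop
endfacet
facet normal -0.627 -0.755 0.193
outer loop
vertex -2.216 -3.2 3.128
vertex -2.919 -2.184 4.813
vertex -3.558 -2.358 2.06
endloop
endfacet
facet normal 0.702 -0.441 0.559
outer loop
vertex -2.216 -3.2 3.128
vertex -1.2 -1.979 2.815
vertex -2.919 -2.184 4.813
endloop
endfacet
facet normal 0.627 0.754 -0.194
outer loop
vertex -1.902 -0.962 4.5
vertex -1.2 -1.979 2.815
vertex -3.244 -0.12 3.432
endloop
endfacet
facet normal -0.702 0.441 -0.559
outer loop
vertex -2.541 -1.136 1.747
vertex -3.558 -2.358 2.06
vertex -3.244 -0.12 3.432
endloop
endfacet
facet normal 0.628 0.754 -0.193
outer loop
vertex -3.244 -0.12 3.432
vertex -1.2 -1.979 2.815
vertex -2.541 -1.136 1.747
endloop
endfacet
facet normal 0.336 -0.487 -0.806
outer loop
vertex -2.541 -1.136 1.747
vertex -2.216 -3.2 3.128
vertex -3.558 -2.358 2.06
endloop
endfacet
facet normal 0.336 -0.487 -0.806
outer loop
vertex -1.2 -1.979 2.815
vertex -2.216 -3.2 3.128
vertex -2.541 -1.136 1.747
endloop
endfacet
facet normal -0.094 0.845 -0.526
outer loop
vertex -2.692 4.522 2.721
vertex -3.154 4.244 2.357
vertex -3.148 4.588 2.909
endloop
endfacet
facet normal 0.399 0.217 0.891
outer loop
vertex -2.692 4.522 2.721
vertex -3.148 4.588 2.909
vertex -2.986 2.756 3.283
endloop
endfacet
facet normal -0.095 0.845 -0.526
outer loop
vertex -3.148 4.588 2.909
vertex -3.154 4.244 2.357
vertex -3.607 4.452 2.773
endloop
endfacet
facet normal -0.324 0.162 0.932
outer loop
vertex -3.148 4.588 2.909
vertex -3.607 4.452 2.773
vertex -2.986 2.756 3.283
endloop
endfacet
facet normal -0.095 0.845 -0.526
outer loop
vertex -3.607 4.452 2.773
vertex -3.154 4.244 2.357
vertex -3.801 4.194 2.394
endloop
endfacet
facet normal -0.836 -0.147 0.528
outer loop
vertex -3.607 4.452 2.773
vertex -3.801 4.194 2.394
vertex -2.986 2.756 3.283
endloop
endfacet
facet normal -0.095 0.845 -0.527
outer loop
vertex -3.801 4.194 2.394
vertex -3.154 4.244 2.357
vertex -3.615 3.965 1.993
endloop
endfacet
facet normal -0.843 -0.531 -0.087
outer loop
vertex -3.801 4.194 2.394
vertex -3.615 3.965 1.993
vertex -2.986 2.756 3.283
endloop
endfacet
facet normal -0.096 0.845 -0.527
outer loop
vertex -3.615 3.965 1.993
vertex -3.154 4.244 2.357
vertex -3.159 3.9 1.806
endloop
endfacet
facet normal -0.335 -0.763 -0.552
outer loop
vertex -3.615 3.965 1.993
vertex -3.159 3.9 1.806
vertex -2.986 2.756 3.283
endloop
endfacet
facet normal -0.095 0.845 -0.527
outer loop
vertex -3.159 3.9 1.806
vertex -3.154 4.244 2.357
vertex -2.7 4.036 1.941
endloop
endfacet
facet normal 0.384 -0.708 -0.593
outer loop
vertex -3.159 3.9 1.806
vertex -2.7 4.036 1.941
vertex -2.986 2.756 3.283
endloop
endfacet
facet normal -0.094 0.846 -0.525
outer loop
vertex -2.7 4.036 1.941
vertex -3.154 4.244 2.357
vertex -2.507 4.293 2.32
endloop
endfacet
facet normal 0.898 -0.398 -0.188
outer loop
vertex -2.7 4.036 1.941
vertex -2.507 4.293 2.32
vertex -2.986 2.756 3.283
endloop
endfacet
facet normal -0.094 0.845 -0.526
outer loop
vertex -2.507 4.293 2.32
vertex -3.154 4.244 2.357
vertex -2.692 4.522 2.721
endloop
endfacet
facet normal 0.905 -0.015 0.426
outer loop
vertex -2.507 4.293 2.32
vertex -2.692 4.522 2.721
vertex -2.986 2.756 3.283
endloop
endfacet

endsolid


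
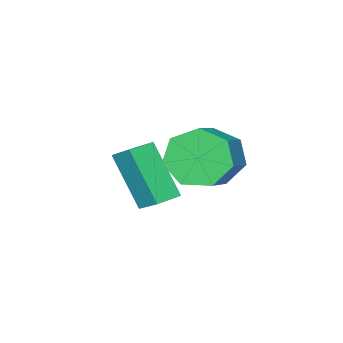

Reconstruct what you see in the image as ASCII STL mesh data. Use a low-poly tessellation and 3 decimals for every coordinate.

solid 
facet normal -0.811 -0.397 -0.430
outer loop
vertex 2.49 -0.888 1.639
vertex 1.938 -0.74 2.544
vertex 2.051 -0.073 1.715
endloop
endfacet
facet normal 0.345 0.270 -0.899
outer loop
vertex 2.49 -0.888 1.639
vertex 2.051 -0.073 1.715
vertex 3.795 -0.248 2.332
endloop
endfacet
facet normal 0.345 0.269 -0.899
outer loop
vertex 3.795 -0.248 2.332
vertex 2.051 -0.073 1.715
vertex 3.355 0.567 2.407
endloop
endfacet
facet normal 0.810 0.398 0.430
outer loop
vertex 3.795 -0.248 2.332
vertex 3.355 0.567 2.407
vertex 3.242 -0.1 3.236
endloop
endfacet
facet normal -0.810 -0.398 -0.431
outer loop
vertex 2.051 -0.073 1.715
vertex 1.938 -0.74 2.544
vertex 1.526 0.239 2.414
endloop
endfacet
facet normal -0.155 0.854 -0.497
outer loop
vertex 2.051 -0.073 1.715
vertex 1.526 0.239 2.414
vertex 3.355 0.567 2.407
endloop
endfacet
facet normal -0.155 0.854 -0.497
outer loop
vertex 3.355 0.567 2.407
vertex 1.526 0.239 2.414
vertex 2.831 0.879 3.107
endloop
endfacet
facet normal 0.811 0.397 0.430
outer loop
vertex 3.355 0.567 2.407
vertex 2.831 0.879 3.107
vertex 3.242 -0.1 3.236
endloop
endfacet
facet normal -0.810 -0.398 -0.431
outer loop
vertex 1.526 0.239 2.414
vertex 1.938 -0.74 2.544
vertex 1.311 -0.186 3.211
endloop
endfacet
facet normal -0.538 0.795 0.279
outer loop
vertex 1.526 0.239 2.414
vertex 1.311 -0.186 3.211
vertex 2.831 0.879 3.107
endloop
endfacet
facet normal -0.538 0.795 0.279
outer loop
vertex 2.831 0.879 3.107
vertex 1.311 -0.186 3.211
vertex 2.616 0.454 3.904
endloop
endfacet
facet normal 0.811 0.397 0.430
outer loop
vertex 2.831 0.879 3.107
vertex 2.616 0.454 3.904
vertex 3.242 -0.1 3.236
endloop
endfacet
facet normal -0.810 -0.398 -0.431
outer loop
vertex 1.311 -0.186 3.211
vertex 1.938 -0.74 2.544
vertex 1.568 -1.028 3.506
endloop
endfacet
facet normal -0.517 0.138 0.845
outer loop
vertex 1.311 -0.186 3.211
vertex 1.568 -1.028 3.506
vertex 2.616 0.454 3.904
endloop
endfacet
facet normal -0.516 0.138 0.845
outer loop
vertex 2.616 0.454 3.904
vertex 1.568 -1.028 3.506
vertex 2.873 -0.388 4.198
endloop
endfacet
facet normal 0.811 0.398 0.430
outer loop
vertex 2.616 0.454 3.904
vertex 2.873 -0.388 4.198
vertex 3.242 -0.1 3.236
endloop
endfacet
facet normal -0.810 -0.397 -0.431
outer loop
vertex 1.568 -1.028 3.506
vertex 1.938 -0.74 2.544
vertex 2.103 -1.653 3.076
endloop
endfacet
facet normal -0.105 -0.623 0.775
outer loop
vertex 1.568 -1.028 3.506
vertex 2.103 -1.653 3.076
vertex 2.873 -0.388 4.198
endloop
endfacet
facet normal -0.106 -0.623 0.775
outer loop
vertex 2.873 -0.388 4.198
vertex 2.103 -1.653 3.076
vertex 3.408 -1.014 3.768
endloop
endfacet
facet normal 0.811 0.397 0.430
outer loop
vertex 2.873 -0.388 4.198
vertex 3.408 -1.014 3.768
vertex 3.242 -0.1 3.236
endloop
endfacet
facet normal -0.811 -0.397 -0.430
outer loop
vertex 2.103 -1.653 3.076
vertex 1.938 -0.74 2.544
vertex 2.513 -1.591 2.245
endloop
endfacet
facet normal 0.384 -0.915 0.121
outer loop
vertex 2.103 -1.653 3.076
vertex 2.513 -1.591 2.245
vertex 3.408 -1.014 3.768
endloop
endfacet
facet normal 0.385 -0.915 0.121
outer loop
vertex 3.408 -1.014 3.768
vertex 2.513 -1.591 2.245
vertex 3.818 -0.951 2.938
endloop
endfacet
facet normal 0.810 0.398 0.430
outer loop
vertex 3.408 -1.014 3.768
vertex 3.818 -0.951 2.938
vertex 3.242 -0.1 3.236
endloop
endfacet
facet normal -0.811 -0.397 -0.430
outer loop
vertex 2.513 -1.591 2.245
vertex 1.938 -0.74 2.544
vertex 2.49 -0.888 1.639
endloop
endfacet
facet normal 0.585 -0.518 -0.624
outer loop
vertex 2.513 -1.591 2.245
vertex 2.49 -0.888 1.639
vertex 3.818 -0.951 2.938
endloop
endfacet
facet normal 0.585 -0.518 -0.624
outer loop
vertex 3.818 -0.951 2.938
vertex 2.49 -0.888 1.639
vertex 3.795 -0.248 2.332
endloop
endfacet
facet normal 0.810 0.398 0.431
outer loop
vertex 3.818 -0.951 2.938
vertex 3.795 -0.248 2.332
vertex 3.242 -0.1 3.236
endloop
endfacet
facet normal -0.993 0.114 0.026
outer loop
vertex 1.959 -3.071 2.348
vertex 2.051 -1.854 0.53
vertex 1.846 -3.919 1.775
endloop
endfacet
facet normal -0.042 -0.556 0.830
outer loop
vertex 2.769 -4.026 1.75
vertex 1.959 -3.071 2.348
vertex 1.846 -3.919 1.775
endloop
endfacet
facet normal -0.993 0.115 0.027
outer loop
vertex 1.846 -3.919 1.775
vertex 2.051 -1.854 0.53
vertex 1.937 -2.702 -0.043
endloop
endfacet
facet normal -0.111 -0.823 -0.557
outer loop
vertex 1.937 -2.702 -0.043
vertex 2.769 -4.026 1.75
vertex 1.846 -3.919 1.775
endloop
endfacet
facet normal 0.111 0.823 0.557
outer loop
vertex 1.959 -3.071 2.348
vertex 2.974 -1.961 0.505
vertex 2.051 -1.854 0.53
endloop
endfacet
facet normal -0.042 -0.556 0.830
outer loop
vertex 2.883 -3.178 2.323
vertex 1.959 -3.071 2.348
vertex 2.769 -4.026 1.75
endloop
endfacet
facet normal 0.110 0.823 0.557
outer loop
vertex 2.883 -3.178 2.323
vertex 2.974 -1.961 0.505
vertex 1.959 -3.071 2.348
endloop
endfacet
facet normal 0.042 0.556 -0.830
outer loop
vertex 2.051 -1.854 0.53
vertex 2.974 -1.961 0.505
vertex 1.937 -2.702 -0.043
endloop
endfacet
facet normal -0.110 -0.823 -0.557
outer loop
vertex 2.861 -2.809 -0.068
vertex 2.769 -4.026 1.75
vertex 1.937 -2.702 -0.043
endloop
endfacet
facet normal 0.042 0.556 -0.830
outer loop
vertex 1.937 -2.702 -0.043
vertex 2.974 -1.961 0.505
vertex 2.861 -2.809 -0.068
endloop
endfacet
facet normal 0.993 -0.115 -0.027
outer loop
vertex 2.861 -2.809 -0.068
vertex 2.883 -3.178 2.323
vertex 2.769 -4.026 1.75
endloop
endfacet
facet normal 0.993 -0.114 -0.027
outer loop
vertex 2.974 -1.961 0.505
vertex 2.883 -3.178 2.323
vertex 2.861 -2.809 -0.068
endloop
endfacet

endsolid


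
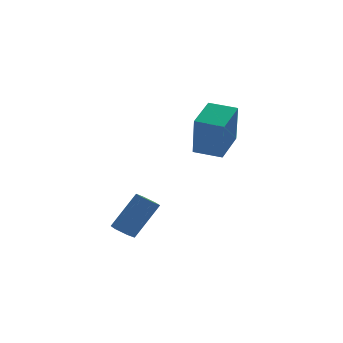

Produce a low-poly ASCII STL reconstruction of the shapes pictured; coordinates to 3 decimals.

solid 
facet normal -0.590 -0.119 -0.798
outer loop
vertex -3.888 -4.364 -1.802
vertex -4.29 -4.046 -1.552
vertex -3.895 -3.799 -1.881
endloop
endfacet
facet normal 0.806 -0.072 -0.587
outer loop
vertex -3.888 -4.364 -1.802
vertex -3.895 -3.799 -1.881
vertex -2.729 -4.132 -0.239
endloop
endfacet
facet normal 0.806 -0.072 -0.587
outer loop
vertex -2.729 -4.132 -0.239
vertex -3.895 -3.799 -1.881
vertex -2.736 -3.568 -0.318
endloop
endfacet
facet normal 0.593 0.119 0.796
outer loop
vertex -2.729 -4.132 -0.239
vertex -2.736 -3.568 -0.318
vertex -3.13 -3.814 0.012
endloop
endfacet
facet normal -0.592 -0.116 -0.798
outer loop
vertex -3.895 -3.799 -1.881
vertex -4.29 -4.046 -1.552
vertex -4.296 -3.481 -1.63
endloop
endfacet
facet normal 0.393 0.822 -0.413
outer loop
vertex -3.895 -3.799 -1.881
vertex -4.296 -3.481 -1.63
vertex -2.736 -3.568 -0.318
endloop
endfacet
facet normal 0.393 0.822 -0.413
outer loop
vertex -2.736 -3.568 -0.318
vertex -4.296 -3.481 -1.63
vertex -3.137 -3.25 -0.067
endloop
endfacet
facet normal 0.593 0.119 0.796
outer loop
vertex -2.736 -3.568 -0.318
vertex -3.137 -3.25 -0.067
vertex -3.13 -3.814 0.012
endloop
endfacet
facet normal -0.592 -0.116 -0.798
outer loop
vertex -4.296 -3.481 -1.63
vertex -4.29 -4.046 -1.552
vertex -4.691 -3.728 -1.301
endloop
endfacet
facet normal -0.413 0.894 0.175
outer loop
vertex -4.296 -3.481 -1.63
vertex -4.691 -3.728 -1.301
vertex -3.137 -3.25 -0.067
endloop
endfacet
facet normal -0.413 0.894 0.173
outer loop
vertex -3.137 -3.25 -0.067
vertex -4.691 -3.728 -1.301
vertex -3.532 -3.496 0.262
endloop
endfacet
facet normal 0.591 0.119 0.798
outer loop
vertex -3.137 -3.25 -0.067
vertex -3.532 -3.496 0.262
vertex -3.13 -3.814 0.012
endloop
endfacet
facet normal -0.593 -0.119 -0.796
outer loop
vertex -4.691 -3.728 -1.301
vertex -4.29 -4.046 -1.552
vertex -4.684 -4.292 -1.222
endloop
endfacet
facet normal -0.806 0.072 0.587
outer loop
vertex -4.691 -3.728 -1.301
vertex -4.684 -4.292 -1.222
vertex -3.532 -3.496 0.262
endloop
endfacet
facet normal -0.806 0.072 0.587
outer loop
vertex -3.532 -3.496 0.262
vertex -4.684 -4.292 -1.222
vertex -3.525 -4.061 0.341
endloop
endfacet
facet normal 0.590 0.119 0.798
outer loop
vertex -3.532 -3.496 0.262
vertex -3.525 -4.061 0.341
vertex -3.13 -3.814 0.012
endloop
endfacet
facet normal -0.593 -0.119 -0.796
outer loop
vertex -4.684 -4.292 -1.222
vertex -4.29 -4.046 -1.552
vertex -4.283 -4.61 -1.473
endloop
endfacet
facet normal -0.393 -0.822 0.413
outer loop
vertex -4.684 -4.292 -1.222
vertex -4.283 -4.61 -1.473
vertex -3.525 -4.061 0.341
endloop
endfacet
facet normal -0.393 -0.822 0.413
outer loop
vertex -3.525 -4.061 0.341
vertex -4.283 -4.61 -1.473
vertex -3.124 -4.379 0.09
endloop
endfacet
facet normal 0.592 0.116 0.798
outer loop
vertex -3.525 -4.061 0.341
vertex -3.124 -4.379 0.09
vertex -3.13 -3.814 0.012
endloop
endfacet
facet normal -0.591 -0.119 -0.798
outer loop
vertex -4.283 -4.61 -1.473
vertex -4.29 -4.046 -1.552
vertex -3.888 -4.364 -1.802
endloop
endfacet
facet normal 0.412 -0.894 -0.174
outer loop
vertex -4.283 -4.61 -1.473
vertex -3.888 -4.364 -1.802
vertex -3.124 -4.379 0.09
endloop
endfacet
facet normal 0.414 -0.894 -0.174
outer loop
vertex -3.124 -4.379 0.09
vertex -3.888 -4.364 -1.802
vertex -2.729 -4.132 -0.239
endloop
endfacet
facet normal 0.592 0.116 0.798
outer loop
vertex -3.124 -4.379 0.09
vertex -2.729 -4.132 -0.239
vertex -3.13 -3.814 0.012
endloop
endfacet
facet normal -0.619 -0.740 -0.263
outer loop
vertex 1.037 -1.424 2.737
vertex -0.019 -0.598 2.896
vertex 1.195 -0.832 0.698
endloop
endfacet
facet normal 0.782 -0.612 -0.117
outer loop
vertex 2.339 0.538 1.184
vertex 1.037 -1.424 2.737
vertex 1.195 -0.832 0.698
endloop
endfacet
facet normal -0.618 -0.741 -0.263
outer loop
vertex 1.195 -0.832 0.698
vertex -0.019 -0.598 2.896
vertex 0.138 -0.006 0.856
endloop
endfacet
facet normal 0.074 0.278 -0.958
outer loop
vertex 0.138 -0.006 0.856
vertex 2.339 0.538 1.184
vertex 1.195 -0.832 0.698
endloop
endfacet
facet normal -0.074 -0.278 0.958
outer loop
vertex 1.037 -1.424 2.737
vertex 1.125 0.772 3.382
vertex -0.019 -0.598 2.896
endloop
endfacet
facet normal 0.782 -0.612 -0.117
outer loop
vertex 2.182 -0.054 3.224
vertex 1.037 -1.424 2.737
vertex 2.339 0.538 1.184
endloop
endfacet
facet normal -0.074 -0.278 0.958
outer loop
vertex 2.182 -0.054 3.224
vertex 1.125 0.772 3.382
vertex 1.037 -1.424 2.737
endloop
endfacet
facet normal -0.782 0.612 0.117
outer loop
vertex -0.019 -0.598 2.896
vertex 1.125 0.772 3.382
vertex 0.138 -0.006 0.856
endloop
endfacet
facet normal 0.074 0.279 -0.958
outer loop
vertex 1.283 1.364 1.343
vertex 2.339 0.538 1.184
vertex 0.138 -0.006 0.856
endloop
endfacet
facet normal -0.782 0.612 0.117
outer loop
vertex 0.138 -0.006 0.856
vertex 1.125 0.772 3.382
vertex 1.283 1.364 1.343
endloop
endfacet
facet normal 0.619 0.740 0.262
outer loop
vertex 1.283 1.364 1.343
vertex 2.182 -0.054 3.224
vertex 2.339 0.538 1.184
endloop
endfacet
facet normal 0.618 0.741 0.263
outer loop
vertex 1.125 0.772 3.382
vertex 2.182 -0.054 3.224
vertex 1.283 1.364 1.343
endloop
endfacet

endsolid


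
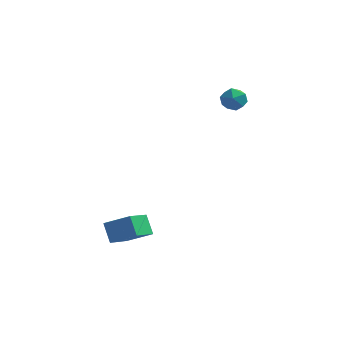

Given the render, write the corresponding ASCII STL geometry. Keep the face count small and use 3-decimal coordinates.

solid 
facet normal -0.321 0.616 0.719
outer loop
vertex 0.196 2.97 3.301
vertex 0.625 2.604 3.806
vertex 0.908 3.194 3.427
endloop
endfacet
facet normal -0.313 0.946 0.086
outer loop
vertex 0.196 2.97 3.301
vertex 0.908 3.194 3.427
vertex 0.639 3.169 2.72
endloop
endfacet
facet normal -0.731 0.580 -0.359
outer loop
vertex 0.196 2.97 3.301
vertex 0.639 3.169 2.72
vertex 0.188 2.564 2.662
endloop
endfacet
facet normal -1.000 0.022 -0.002
outer loop
vertex 0.196 2.97 3.301
vertex 0.188 2.564 2.662
vertex 0.179 2.214 3.334
endloop
endfacet
facet normal -0.745 0.046 0.666
outer loop
vertex 0.196 2.97 3.301
vertex 0.179 2.214 3.334
vertex 0.625 2.604 3.806
endloop
endfacet
facet normal 0.353 0.920 -0.167
outer loop
vertex 0.639 3.169 2.72
vertex 0.908 3.194 3.427
vertex 1.341 2.926 2.866
endloop
endfacet
facet normal 0.340 0.387 0.857
outer loop
vertex 0.908 3.194 3.427
vertex 0.625 2.604 3.806
vertex 1.332 2.576 3.538
endloop
endfacet
facet normal -0.346 -0.536 0.770
outer loop
vertex 0.625 2.604 3.806
vertex 0.179 2.214 3.334
vertex 0.881 1.971 3.48
endloop
endfacet
facet normal -0.757 -0.575 -0.310
outer loop
vertex 0.179 2.214 3.334
vertex 0.188 2.564 2.662
vertex 0.612 1.946 2.773
endloop
endfacet
facet normal -0.324 0.326 -0.888
outer loop
vertex 0.188 2.564 2.662
vertex 0.639 3.169 2.72
vertex 0.895 2.536 2.394
endloop
endfacet
facet normal 1.000 -0.022 0.002
outer loop
vertex 1.324 2.17 2.899
vertex 1.341 2.926 2.866
vertex 1.332 2.576 3.538
endloop
endfacet
facet normal 0.731 -0.580 0.359
outer loop
vertex 1.324 2.17 2.899
vertex 1.332 2.576 3.538
vertex 0.881 1.971 3.48
endloop
endfacet
facet normal 0.313 -0.946 -0.086
outer loop
vertex 1.324 2.17 2.899
vertex 0.881 1.971 3.48
vertex 0.612 1.946 2.773
endloop
endfacet
facet normal 0.321 -0.616 -0.719
outer loop
vertex 1.324 2.17 2.899
vertex 0.612 1.946 2.773
vertex 0.895 2.536 2.394
endloop
endfacet
facet normal 0.745 -0.046 -0.666
outer loop
vertex 1.324 2.17 2.899
vertex 0.895 2.536 2.394
vertex 1.341 2.926 2.866
endloop
endfacet
facet normal 0.757 0.575 0.310
outer loop
vertex 1.332 2.576 3.538
vertex 1.341 2.926 2.866
vertex 0.908 3.194 3.427
endloop
endfacet
facet normal 0.324 -0.326 0.888
outer loop
vertex 0.881 1.971 3.48
vertex 1.332 2.576 3.538
vertex 0.625 2.604 3.806
endloop
endfacet
facet normal -0.353 -0.920 0.167
outer loop
vertex 0.612 1.946 2.773
vertex 0.881 1.971 3.48
vertex 0.179 2.214 3.334
endloop
endfacet
facet normal -0.340 -0.387 -0.857
outer loop
vertex 0.895 2.536 2.394
vertex 0.612 1.946 2.773
vertex 0.188 2.564 2.662
endloop
endfacet
facet normal 0.346 0.536 -0.770
outer loop
vertex 1.341 2.926 2.866
vertex 0.895 2.536 2.394
vertex 0.639 3.169 2.72
endloop
endfacet
facet normal -0.428 0.463 0.776
outer loop
vertex -3.546 -3.949 -2.416
vertex -2.286 -3.914 -1.741
vertex -3.226 -2.532 -3.086
endloop
endfacet
facet normal -0.882 -0.024 -0.471
outer loop
vertex -2.734 -3.066 -3.979
vertex -3.546 -3.949 -2.416
vertex -3.226 -2.532 -3.086
endloop
endfacet
facet normal -0.427 0.464 0.776
outer loop
vertex -3.226 -2.532 -3.086
vertex -2.286 -3.914 -1.741
vertex -1.966 -2.498 -2.412
endloop
endfacet
facet normal 0.200 0.886 -0.419
outer loop
vertex -1.966 -2.498 -2.412
vertex -2.734 -3.066 -3.979
vertex -3.226 -2.532 -3.086
endloop
endfacet
facet normal -0.200 -0.886 0.419
outer loop
vertex -3.546 -3.949 -2.416
vertex -1.794 -4.448 -2.634
vertex -2.286 -3.914 -1.741
endloop
endfacet
facet normal -0.881 -0.024 -0.472
outer loop
vertex -3.054 -4.482 -3.308
vertex -3.546 -3.949 -2.416
vertex -2.734 -3.066 -3.979
endloop
endfacet
facet normal -0.200 -0.886 0.419
outer loop
vertex -3.054 -4.482 -3.308
vertex -1.794 -4.448 -2.634
vertex -3.546 -3.949 -2.416
endloop
endfacet
facet normal 0.882 0.024 0.471
outer loop
vertex -2.286 -3.914 -1.741
vertex -1.794 -4.448 -2.634
vertex -1.966 -2.498 -2.412
endloop
endfacet
facet normal 0.200 0.886 -0.419
outer loop
vertex -1.474 -3.031 -3.304
vertex -2.734 -3.066 -3.979
vertex -1.966 -2.498 -2.412
endloop
endfacet
facet normal 0.881 0.024 0.472
outer loop
vertex -1.966 -2.498 -2.412
vertex -1.794 -4.448 -2.634
vertex -1.474 -3.031 -3.304
endloop
endfacet
facet normal 0.428 -0.464 -0.775
outer loop
vertex -1.474 -3.031 -3.304
vertex -3.054 -4.482 -3.308
vertex -2.734 -3.066 -3.979
endloop
endfacet
facet normal 0.428 -0.464 -0.776
outer loop
vertex -1.794 -4.448 -2.634
vertex -3.054 -4.482 -3.308
vertex -1.474 -3.031 -3.304
endloop
endfacet

endsolid


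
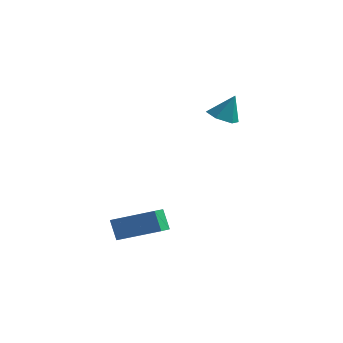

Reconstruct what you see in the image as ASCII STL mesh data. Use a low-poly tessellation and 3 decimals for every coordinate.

solid 
facet normal -0.343 -0.241 -0.908
outer loop
vertex -0.687 3.489 0.714
vertex -1.296 3.162 1.031
vertex -1.315 3.898 0.843
endloop
endfacet
facet normal 0.554 0.830 0.063
outer loop
vertex -0.687 3.489 0.714
vertex -1.315 3.898 0.843
vertex -0.844 3.478 2.229
endloop
endfacet
facet normal -0.342 -0.241 -0.908
outer loop
vertex -1.315 3.898 0.843
vertex -1.296 3.162 1.031
vertex -1.924 3.571 1.159
endloop
endfacet
facet normal -0.286 0.886 0.366
outer loop
vertex -1.315 3.898 0.843
vertex -1.924 3.571 1.159
vertex -0.844 3.478 2.229
endloop
endfacet
facet normal -0.342 -0.241 -0.908
outer loop
vertex -1.924 3.571 1.159
vertex -1.296 3.162 1.031
vertex -1.905 2.835 1.347
endloop
endfacet
facet normal -0.687 0.163 0.708
outer loop
vertex -1.924 3.571 1.159
vertex -1.905 2.835 1.347
vertex -0.844 3.478 2.229
endloop
endfacet
facet normal -0.343 -0.239 -0.908
outer loop
vertex -1.905 2.835 1.347
vertex -1.296 3.162 1.031
vertex -1.278 2.425 1.218
endloop
endfacet
facet normal -0.249 -0.616 0.748
outer loop
vertex -1.905 2.835 1.347
vertex -1.278 2.425 1.218
vertex -0.844 3.478 2.229
endloop
endfacet
facet normal -0.343 -0.239 -0.909
outer loop
vertex -1.278 2.425 1.218
vertex -1.296 3.162 1.031
vertex -0.669 2.753 0.902
endloop
endfacet
facet normal 0.593 -0.671 0.445
outer loop
vertex -1.278 2.425 1.218
vertex -0.669 2.753 0.902
vertex -0.844 3.478 2.229
endloop
endfacet
facet normal -0.344 -0.240 -0.908
outer loop
vertex -0.669 2.753 0.902
vertex -1.296 3.162 1.031
vertex -0.687 3.489 0.714
endloop
endfacet
facet normal 0.993 0.051 0.103
outer loop
vertex -0.669 2.753 0.902
vertex -0.687 3.489 0.714
vertex -0.844 3.478 2.229
endloop
endfacet
facet normal -0.913 -0.166 -0.372
outer loop
vertex -3.63 -2.763 -3.054
vertex -3.674 -1.87 -3.345
vertex -3.201 -3.044 -3.982
endloop
endfacet
facet normal 0.047 -0.950 0.309
outer loop
vertex -1.366 -2.71 -3.235
vertex -3.63 -2.763 -3.054
vertex -3.201 -3.044 -3.982
endloop
endfacet
facet normal -0.913 -0.166 -0.372
outer loop
vertex -3.201 -3.044 -3.982
vertex -3.674 -1.87 -3.345
vertex -3.245 -2.151 -4.273
endloop
endfacet
facet normal 0.405 -0.265 -0.875
outer loop
vertex -3.245 -2.151 -4.273
vertex -1.366 -2.71 -3.235
vertex -3.201 -3.044 -3.982
endloop
endfacet
facet normal -0.405 0.265 0.875
outer loop
vertex -3.63 -2.763 -3.054
vertex -1.839 -1.536 -2.598
vertex -3.674 -1.87 -3.345
endloop
endfacet
facet normal 0.047 -0.950 0.309
outer loop
vertex -1.795 -2.429 -2.307
vertex -3.63 -2.763 -3.054
vertex -1.366 -2.71 -3.235
endloop
endfacet
facet normal -0.405 0.265 0.875
outer loop
vertex -1.795 -2.429 -2.307
vertex -1.839 -1.536 -2.598
vertex -3.63 -2.763 -3.054
endloop
endfacet
facet normal -0.047 0.950 -0.309
outer loop
vertex -3.674 -1.87 -3.345
vertex -1.839 -1.536 -2.598
vertex -3.245 -2.151 -4.273
endloop
endfacet
facet normal 0.405 -0.265 -0.875
outer loop
vertex -1.41 -1.817 -3.526
vertex -1.366 -2.71 -3.235
vertex -3.245 -2.151 -4.273
endloop
endfacet
facet normal -0.047 0.950 -0.309
outer loop
vertex -3.245 -2.151 -4.273
vertex -1.839 -1.536 -2.598
vertex -1.41 -1.817 -3.526
endloop
endfacet
facet normal 0.913 0.166 0.372
outer loop
vertex -1.41 -1.817 -3.526
vertex -1.795 -2.429 -2.307
vertex -1.366 -2.71 -3.235
endloop
endfacet
facet normal 0.913 0.166 0.372
outer loop
vertex -1.839 -1.536 -2.598
vertex -1.795 -2.429 -2.307
vertex -1.41 -1.817 -3.526
endloop
endfacet

endsolid


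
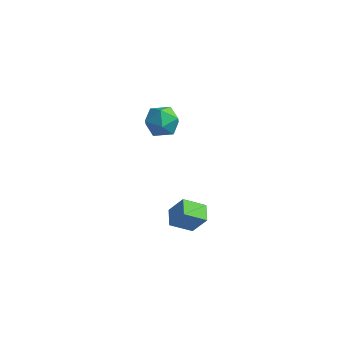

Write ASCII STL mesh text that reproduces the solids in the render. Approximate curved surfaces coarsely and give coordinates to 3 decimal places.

solid 
facet normal -0.344 0.445 0.827
outer loop
vertex -2.572 4.605 2.284
vertex -3.547 4.008 2.199
vertex -2.665 3.583 2.795
endloop
endfacet
facet normal 0.367 0.389 0.845
outer loop
vertex -2.572 4.605 2.284
vertex -2.665 3.583 2.795
vertex -1.699 3.863 2.246
endloop
endfacet
facet normal 0.630 0.727 0.274
outer loop
vertex -2.572 4.605 2.284
vertex -1.699 3.863 2.246
vertex -1.984 4.462 1.311
endloop
endfacet
facet normal 0.080 0.992 -0.098
outer loop
vertex -2.572 4.605 2.284
vertex -1.984 4.462 1.311
vertex -3.126 4.551 1.282
endloop
endfacet
facet normal -0.522 0.817 0.244
outer loop
vertex -2.572 4.605 2.284
vertex -3.126 4.551 1.282
vertex -3.547 4.008 2.199
endloop
endfacet
facet normal 0.536 -0.302 0.789
outer loop
vertex -1.699 3.863 2.246
vertex -2.665 3.583 2.795
vertex -2.134 2.809 2.138
endloop
endfacet
facet normal -0.615 -0.212 0.759
outer loop
vertex -2.665 3.583 2.795
vertex -3.547 4.008 2.199
vertex -3.276 2.898 2.109
endloop
endfacet
facet normal -0.902 0.391 -0.183
outer loop
vertex -3.547 4.008 2.199
vertex -3.126 4.551 1.282
vertex -3.561 3.497 1.174
endloop
endfacet
facet normal 0.071 0.673 -0.736
outer loop
vertex -3.126 4.551 1.282
vertex -1.984 4.462 1.311
vertex -2.595 3.777 0.625
endloop
endfacet
facet normal 0.960 0.245 -0.135
outer loop
vertex -1.984 4.462 1.311
vertex -1.699 3.863 2.246
vertex -1.713 3.352 1.221
endloop
endfacet
facet normal -0.080 -0.992 0.098
outer loop
vertex -2.688 2.755 1.136
vertex -2.134 2.809 2.138
vertex -3.276 2.898 2.109
endloop
endfacet
facet normal -0.630 -0.727 -0.274
outer loop
vertex -2.688 2.755 1.136
vertex -3.276 2.898 2.109
vertex -3.561 3.497 1.174
endloop
endfacet
facet normal -0.367 -0.389 -0.845
outer loop
vertex -2.688 2.755 1.136
vertex -3.561 3.497 1.174
vertex -2.595 3.777 0.625
endloop
endfacet
facet normal 0.344 -0.445 -0.827
outer loop
vertex -2.688 2.755 1.136
vertex -2.595 3.777 0.625
vertex -1.713 3.352 1.221
endloop
endfacet
facet normal 0.522 -0.817 -0.244
outer loop
vertex -2.688 2.755 1.136
vertex -1.713 3.352 1.221
vertex -2.134 2.809 2.138
endloop
endfacet
facet normal -0.071 -0.673 0.736
outer loop
vertex -3.276 2.898 2.109
vertex -2.134 2.809 2.138
vertex -2.665 3.583 2.795
endloop
endfacet
facet normal -0.960 -0.245 0.135
outer loop
vertex -3.561 3.497 1.174
vertex -3.276 2.898 2.109
vertex -3.547 4.008 2.199
endloop
endfacet
facet normal -0.536 0.302 -0.789
outer loop
vertex -2.595 3.777 0.625
vertex -3.561 3.497 1.174
vertex -3.126 4.551 1.282
endloop
endfacet
facet normal 0.615 0.212 -0.759
outer loop
vertex -1.713 3.352 1.221
vertex -2.595 3.777 0.625
vertex -1.984 4.462 1.311
endloop
endfacet
facet normal 0.902 -0.391 0.183
outer loop
vertex -2.134 2.809 2.138
vertex -1.713 3.352 1.221
vertex -1.699 3.863 2.246
endloop
endfacet
facet normal -0.538 -0.112 -0.836
outer loop
vertex 2.183 -4.429 1.908
vertex 1.662 -3.519 2.121
vertex 3.16 -3.699 1.181
endloop
endfacet
facet normal 0.487 -0.850 -0.199
outer loop
vertex 3.918 -3.541 2.359
vertex 2.183 -4.429 1.908
vertex 3.16 -3.699 1.181
endloop
endfacet
facet normal -0.538 -0.112 -0.836
outer loop
vertex 3.16 -3.699 1.181
vertex 1.662 -3.519 2.121
vertex 2.639 -2.789 1.394
endloop
endfacet
facet normal 0.688 0.514 -0.512
outer loop
vertex 2.639 -2.789 1.394
vertex 3.918 -3.541 2.359
vertex 3.16 -3.699 1.181
endloop
endfacet
facet normal -0.688 -0.514 0.512
outer loop
vertex 2.183 -4.429 1.908
vertex 2.42 -3.361 3.299
vertex 1.662 -3.519 2.121
endloop
endfacet
facet normal 0.487 -0.850 -0.199
outer loop
vertex 2.941 -4.271 3.086
vertex 2.183 -4.429 1.908
vertex 3.918 -3.541 2.359
endloop
endfacet
facet normal -0.688 -0.514 0.512
outer loop
vertex 2.941 -4.271 3.086
vertex 2.42 -3.361 3.299
vertex 2.183 -4.429 1.908
endloop
endfacet
facet normal -0.487 0.850 0.199
outer loop
vertex 1.662 -3.519 2.121
vertex 2.42 -3.361 3.299
vertex 2.639 -2.789 1.394
endloop
endfacet
facet normal 0.688 0.514 -0.512
outer loop
vertex 3.397 -2.631 2.572
vertex 3.918 -3.541 2.359
vertex 2.639 -2.789 1.394
endloop
endfacet
facet normal -0.487 0.850 0.199
outer loop
vertex 2.639 -2.789 1.394
vertex 2.42 -3.361 3.299
vertex 3.397 -2.631 2.572
endloop
endfacet
facet normal 0.538 0.112 0.836
outer loop
vertex 3.397 -2.631 2.572
vertex 2.941 -4.271 3.086
vertex 3.918 -3.541 2.359
endloop
endfacet
facet normal 0.538 0.112 0.836
outer loop
vertex 2.42 -3.361 3.299
vertex 2.941 -4.271 3.086
vertex 3.397 -2.631 2.572
endloop
endfacet

endsolid
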